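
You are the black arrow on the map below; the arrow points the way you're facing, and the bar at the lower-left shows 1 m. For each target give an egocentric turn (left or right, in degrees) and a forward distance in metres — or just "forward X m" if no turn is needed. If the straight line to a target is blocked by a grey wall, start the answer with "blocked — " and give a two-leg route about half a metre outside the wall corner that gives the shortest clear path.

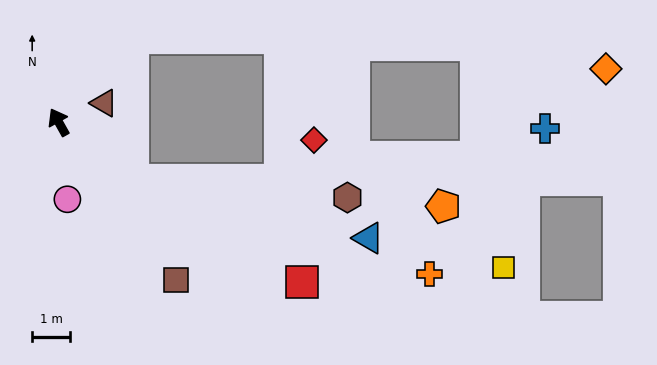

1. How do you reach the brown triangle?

turn right 97°, forward 1.3 m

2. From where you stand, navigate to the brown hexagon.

blocked — turn right 157°, forward 2.5 m, then turn left 33°, forward 5.7 m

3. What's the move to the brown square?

turn right 173°, forward 5.2 m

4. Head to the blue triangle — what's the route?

blocked — turn right 157°, forward 2.5 m, then turn left 24°, forward 6.4 m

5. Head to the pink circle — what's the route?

turn left 157°, forward 2.1 m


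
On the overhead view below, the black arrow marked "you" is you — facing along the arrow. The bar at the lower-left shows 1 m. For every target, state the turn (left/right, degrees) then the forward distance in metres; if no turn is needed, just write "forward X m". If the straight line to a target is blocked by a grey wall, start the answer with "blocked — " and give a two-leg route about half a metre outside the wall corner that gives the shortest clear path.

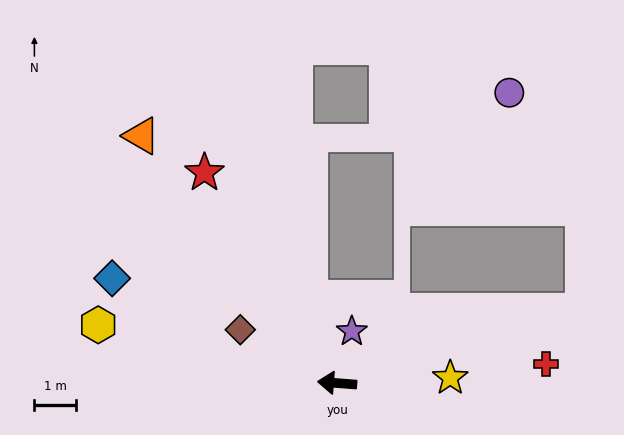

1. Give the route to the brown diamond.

turn right 24°, forward 2.7 m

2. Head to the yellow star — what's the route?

turn right 173°, forward 2.7 m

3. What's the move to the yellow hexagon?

turn right 9°, forward 5.9 m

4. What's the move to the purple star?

turn right 101°, forward 1.3 m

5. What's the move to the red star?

turn right 53°, forward 6.0 m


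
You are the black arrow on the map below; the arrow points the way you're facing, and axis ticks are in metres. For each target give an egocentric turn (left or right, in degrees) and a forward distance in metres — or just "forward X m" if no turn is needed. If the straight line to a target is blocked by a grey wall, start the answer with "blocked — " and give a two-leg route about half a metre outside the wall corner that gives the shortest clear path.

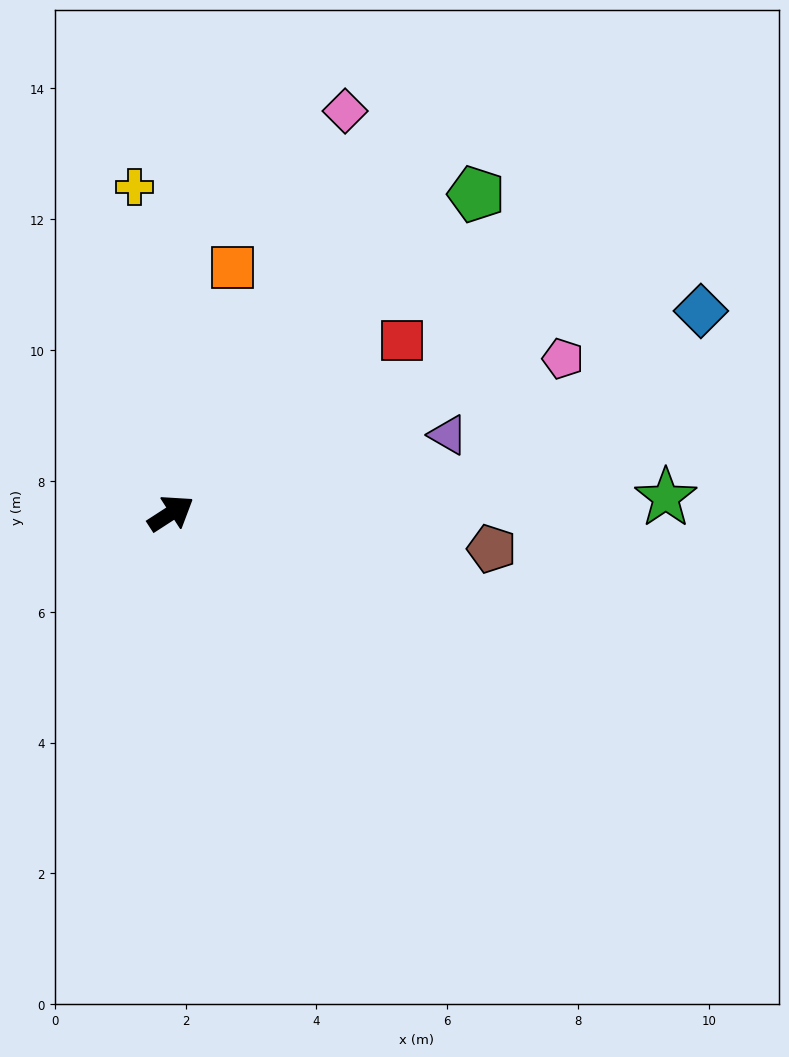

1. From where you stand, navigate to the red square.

turn left 4°, forward 4.4 m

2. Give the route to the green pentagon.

turn left 13°, forward 6.7 m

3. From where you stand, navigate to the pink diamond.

turn left 34°, forward 6.7 m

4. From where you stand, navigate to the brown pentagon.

turn right 39°, forward 4.9 m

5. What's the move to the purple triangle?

turn right 17°, forward 4.4 m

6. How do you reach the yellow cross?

turn left 63°, forward 5.0 m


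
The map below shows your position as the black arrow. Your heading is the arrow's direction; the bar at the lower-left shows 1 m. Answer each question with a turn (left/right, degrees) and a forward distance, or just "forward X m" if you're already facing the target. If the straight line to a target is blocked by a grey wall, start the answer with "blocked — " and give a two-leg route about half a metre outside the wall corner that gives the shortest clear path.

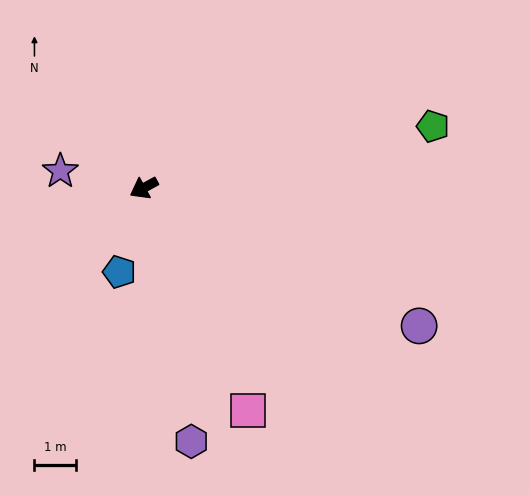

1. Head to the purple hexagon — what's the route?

turn left 72°, forward 6.2 m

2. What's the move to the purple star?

turn right 40°, forward 2.0 m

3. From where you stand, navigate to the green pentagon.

turn left 163°, forward 7.1 m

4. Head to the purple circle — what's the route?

turn left 125°, forward 7.4 m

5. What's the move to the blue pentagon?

turn left 45°, forward 2.1 m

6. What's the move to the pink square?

turn left 86°, forward 5.9 m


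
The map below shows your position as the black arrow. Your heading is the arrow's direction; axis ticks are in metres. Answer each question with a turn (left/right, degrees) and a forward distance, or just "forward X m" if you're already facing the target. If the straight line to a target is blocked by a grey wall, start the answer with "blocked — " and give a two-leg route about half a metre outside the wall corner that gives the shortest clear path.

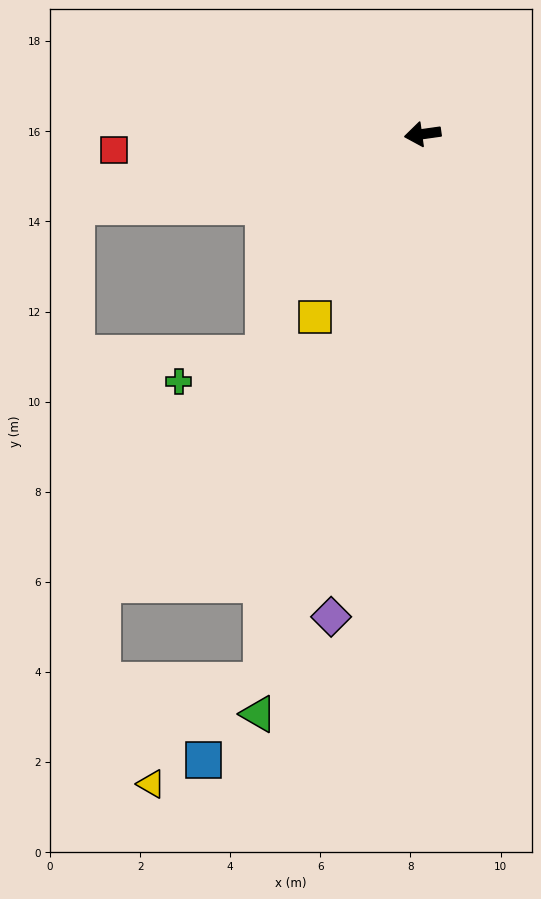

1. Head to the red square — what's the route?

turn right 5°, forward 6.9 m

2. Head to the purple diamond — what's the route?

turn left 71°, forward 10.9 m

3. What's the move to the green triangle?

turn left 66°, forward 13.4 m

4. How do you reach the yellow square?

turn left 52°, forward 4.7 m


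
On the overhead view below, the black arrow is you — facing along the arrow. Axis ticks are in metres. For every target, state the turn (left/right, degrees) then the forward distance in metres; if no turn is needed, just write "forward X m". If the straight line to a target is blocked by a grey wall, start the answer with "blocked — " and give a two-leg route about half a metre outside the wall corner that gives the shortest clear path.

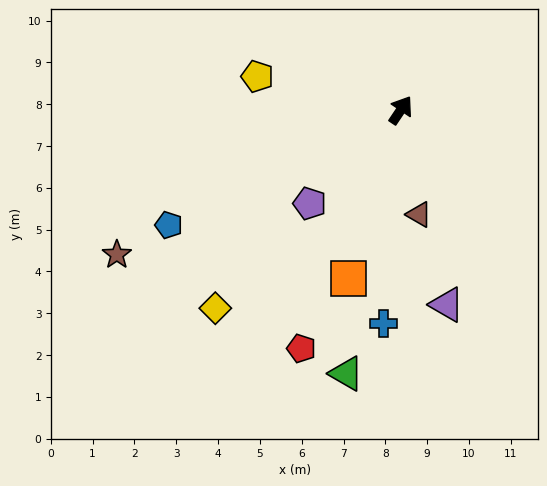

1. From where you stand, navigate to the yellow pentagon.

turn left 111°, forward 3.5 m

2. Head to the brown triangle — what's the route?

turn right 136°, forward 2.5 m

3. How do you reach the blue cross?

turn right 151°, forward 5.1 m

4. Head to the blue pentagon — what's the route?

turn left 150°, forward 6.2 m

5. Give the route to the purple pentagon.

turn left 170°, forward 3.1 m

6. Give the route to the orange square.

turn right 163°, forward 4.2 m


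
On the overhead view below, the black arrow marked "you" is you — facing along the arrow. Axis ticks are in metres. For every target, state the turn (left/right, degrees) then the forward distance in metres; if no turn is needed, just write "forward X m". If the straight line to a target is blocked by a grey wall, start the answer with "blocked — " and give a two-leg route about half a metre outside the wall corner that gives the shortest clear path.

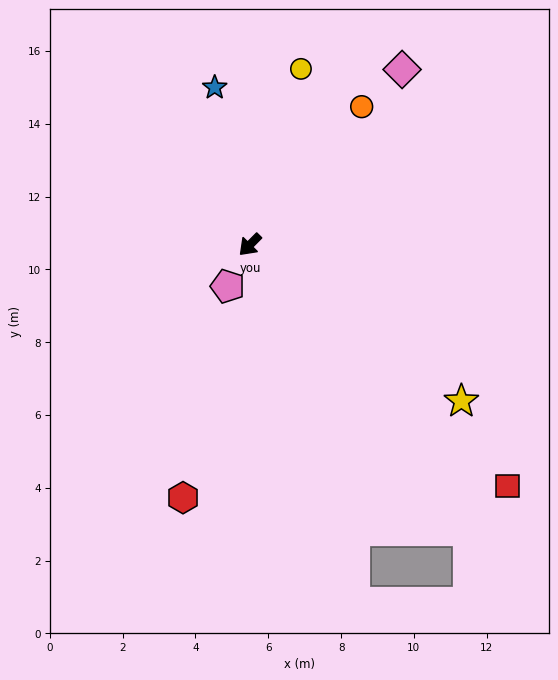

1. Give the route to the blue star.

turn right 123°, forward 4.4 m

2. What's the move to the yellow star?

turn left 98°, forward 7.2 m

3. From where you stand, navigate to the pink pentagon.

turn left 16°, forward 1.3 m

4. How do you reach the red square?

turn left 92°, forward 9.7 m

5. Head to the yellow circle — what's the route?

turn right 151°, forward 5.0 m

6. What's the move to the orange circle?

turn right 174°, forward 4.9 m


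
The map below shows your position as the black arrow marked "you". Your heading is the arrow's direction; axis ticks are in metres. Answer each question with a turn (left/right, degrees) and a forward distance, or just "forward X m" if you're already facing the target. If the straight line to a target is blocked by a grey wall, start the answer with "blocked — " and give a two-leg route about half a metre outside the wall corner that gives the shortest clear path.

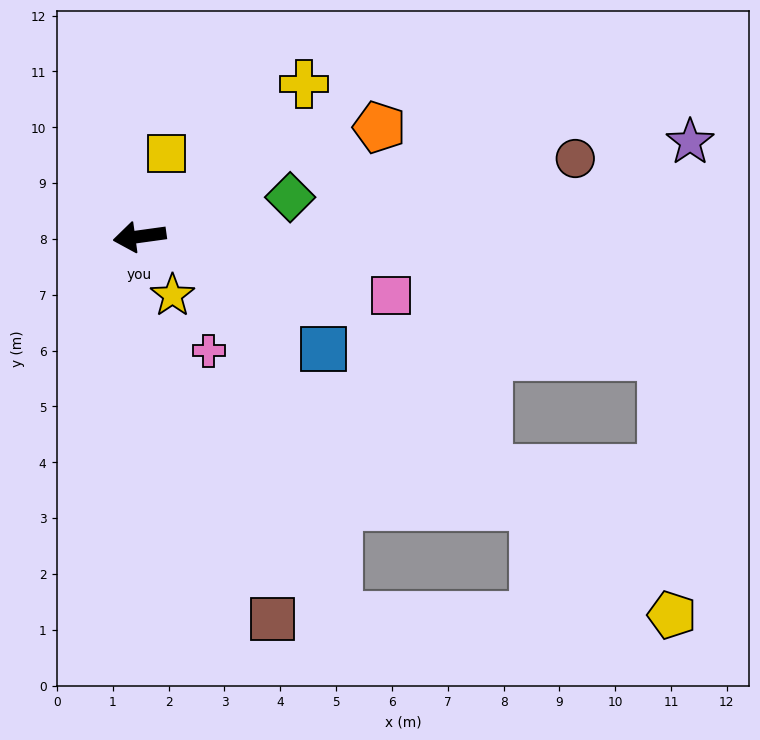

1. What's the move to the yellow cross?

turn right 145°, forward 4.0 m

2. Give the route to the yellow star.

turn left 111°, forward 1.2 m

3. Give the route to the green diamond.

turn right 173°, forward 2.8 m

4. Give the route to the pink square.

turn left 159°, forward 4.6 m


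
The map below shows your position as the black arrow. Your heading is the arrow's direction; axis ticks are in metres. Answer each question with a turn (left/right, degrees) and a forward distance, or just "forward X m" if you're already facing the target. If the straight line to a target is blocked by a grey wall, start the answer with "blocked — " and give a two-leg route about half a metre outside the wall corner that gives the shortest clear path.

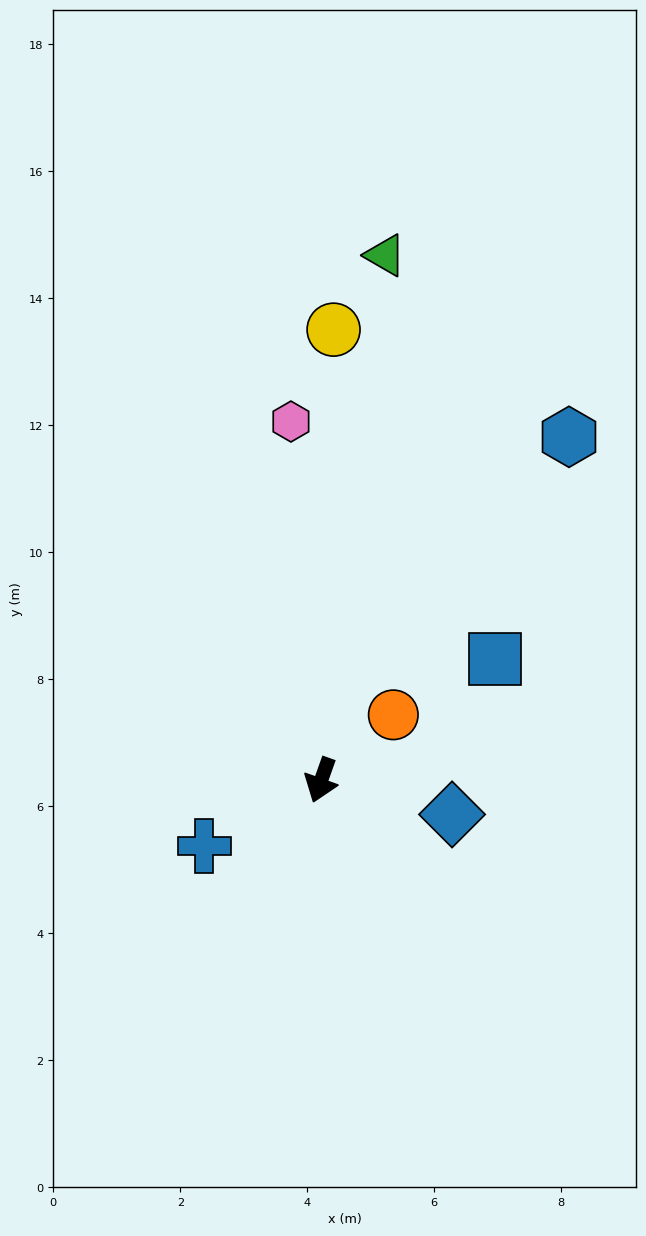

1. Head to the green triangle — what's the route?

turn right 167°, forward 8.3 m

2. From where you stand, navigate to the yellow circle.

turn right 162°, forward 7.1 m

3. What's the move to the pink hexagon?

turn right 156°, forward 5.7 m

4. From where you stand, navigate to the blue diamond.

turn left 95°, forward 2.1 m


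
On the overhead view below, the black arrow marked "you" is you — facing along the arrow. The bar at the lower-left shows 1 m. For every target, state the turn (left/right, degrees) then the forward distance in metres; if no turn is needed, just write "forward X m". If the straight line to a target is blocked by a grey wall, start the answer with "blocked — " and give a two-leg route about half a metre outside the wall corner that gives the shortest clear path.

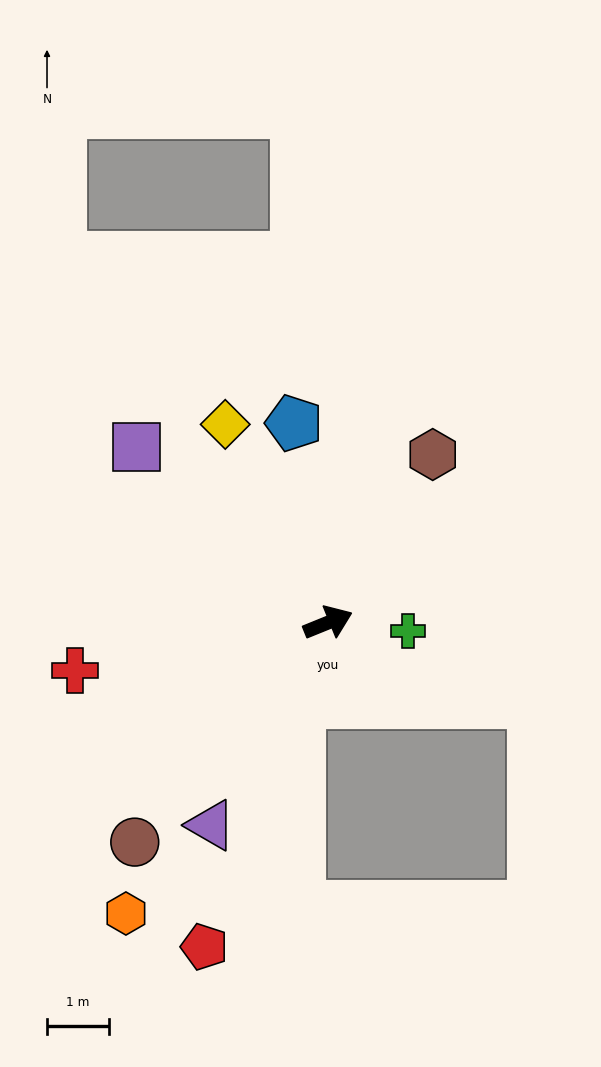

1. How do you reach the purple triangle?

turn right 142°, forward 3.8 m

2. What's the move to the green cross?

turn right 28°, forward 1.3 m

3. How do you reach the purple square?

turn left 115°, forward 4.2 m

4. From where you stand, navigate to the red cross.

turn left 169°, forward 4.1 m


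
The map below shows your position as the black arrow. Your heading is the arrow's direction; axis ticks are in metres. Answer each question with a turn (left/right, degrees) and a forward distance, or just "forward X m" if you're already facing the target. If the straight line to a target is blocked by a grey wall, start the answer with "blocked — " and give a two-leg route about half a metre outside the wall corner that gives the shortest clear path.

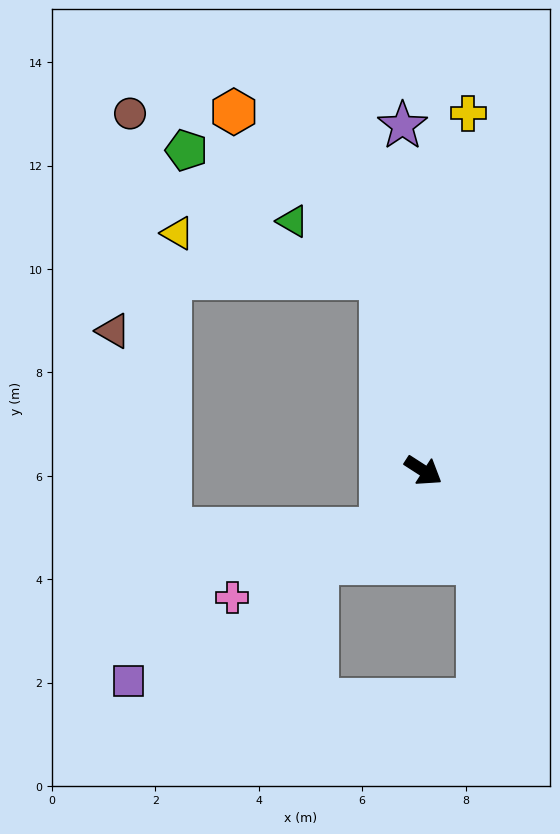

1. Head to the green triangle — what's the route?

blocked — turn left 135°, forward 3.8 m, then turn left 45°, forward 2.0 m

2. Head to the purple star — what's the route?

turn left 126°, forward 6.7 m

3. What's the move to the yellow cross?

turn left 116°, forward 7.0 m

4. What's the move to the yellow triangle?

blocked — turn left 135°, forward 3.8 m, then turn left 65°, forward 4.0 m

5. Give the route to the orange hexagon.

blocked — turn left 135°, forward 3.8 m, then turn left 29°, forward 4.3 m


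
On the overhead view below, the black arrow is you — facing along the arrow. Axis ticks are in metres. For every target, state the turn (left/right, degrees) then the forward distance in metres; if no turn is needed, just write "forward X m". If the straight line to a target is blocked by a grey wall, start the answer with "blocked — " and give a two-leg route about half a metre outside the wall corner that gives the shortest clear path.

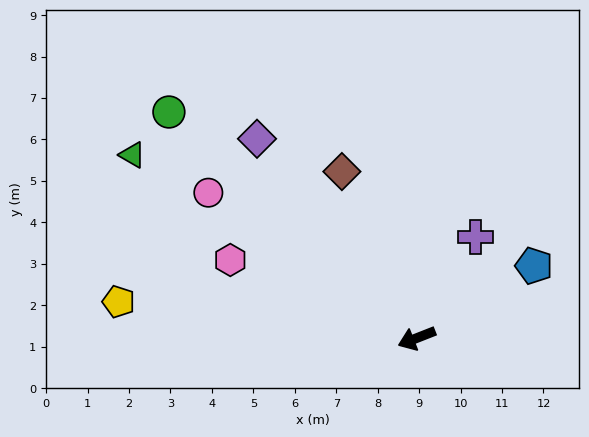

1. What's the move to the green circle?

turn right 64°, forward 8.1 m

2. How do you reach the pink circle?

turn right 56°, forward 6.1 m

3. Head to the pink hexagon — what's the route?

turn right 44°, forward 4.9 m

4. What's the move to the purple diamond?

turn right 73°, forward 6.2 m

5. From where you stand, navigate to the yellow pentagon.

turn right 28°, forward 7.2 m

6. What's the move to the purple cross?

turn right 142°, forward 2.8 m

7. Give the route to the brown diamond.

turn right 87°, forward 4.4 m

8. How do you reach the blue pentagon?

turn right 170°, forward 3.3 m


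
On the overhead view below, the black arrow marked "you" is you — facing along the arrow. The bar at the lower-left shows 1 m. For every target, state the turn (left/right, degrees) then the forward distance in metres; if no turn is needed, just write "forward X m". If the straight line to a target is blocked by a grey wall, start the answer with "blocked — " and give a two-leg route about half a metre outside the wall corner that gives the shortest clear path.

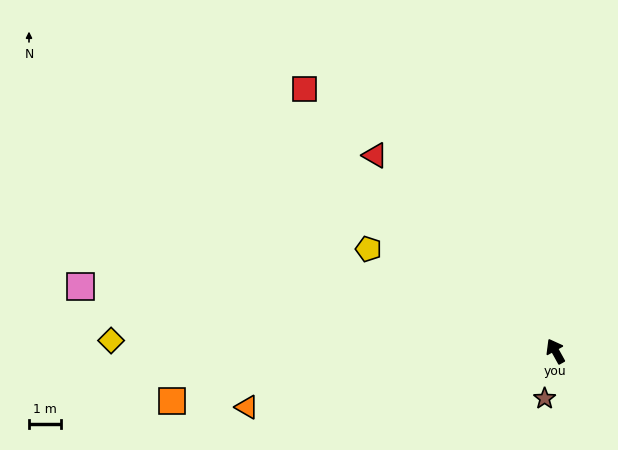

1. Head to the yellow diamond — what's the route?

turn left 60°, forward 13.9 m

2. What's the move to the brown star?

turn left 138°, forward 1.5 m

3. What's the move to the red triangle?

turn left 14°, forward 8.4 m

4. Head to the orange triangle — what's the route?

turn left 71°, forward 9.8 m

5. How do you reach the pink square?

turn left 53°, forward 15.0 m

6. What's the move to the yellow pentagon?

turn left 32°, forward 6.7 m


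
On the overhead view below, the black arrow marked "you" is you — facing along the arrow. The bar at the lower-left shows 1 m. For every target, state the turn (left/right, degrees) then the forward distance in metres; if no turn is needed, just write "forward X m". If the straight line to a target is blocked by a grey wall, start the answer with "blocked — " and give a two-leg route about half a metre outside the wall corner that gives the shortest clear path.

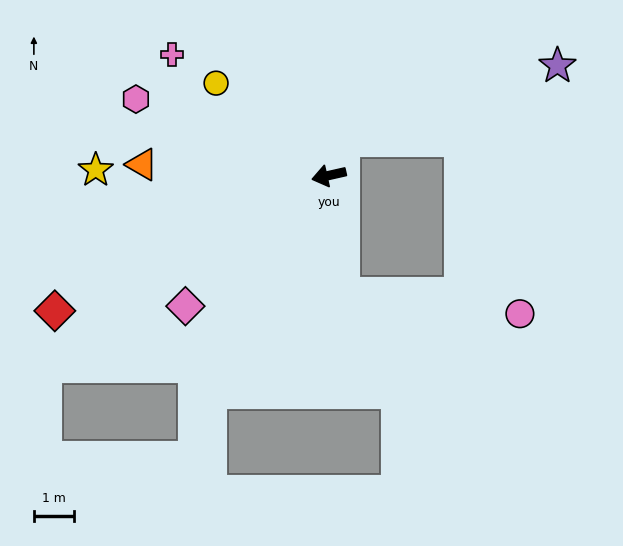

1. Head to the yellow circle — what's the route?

turn right 52°, forward 3.6 m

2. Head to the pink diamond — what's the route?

turn left 30°, forward 4.9 m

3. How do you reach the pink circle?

blocked — turn left 84°, forward 3.0 m, then turn left 77°, forward 4.5 m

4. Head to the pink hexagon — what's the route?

turn right 34°, forward 5.2 m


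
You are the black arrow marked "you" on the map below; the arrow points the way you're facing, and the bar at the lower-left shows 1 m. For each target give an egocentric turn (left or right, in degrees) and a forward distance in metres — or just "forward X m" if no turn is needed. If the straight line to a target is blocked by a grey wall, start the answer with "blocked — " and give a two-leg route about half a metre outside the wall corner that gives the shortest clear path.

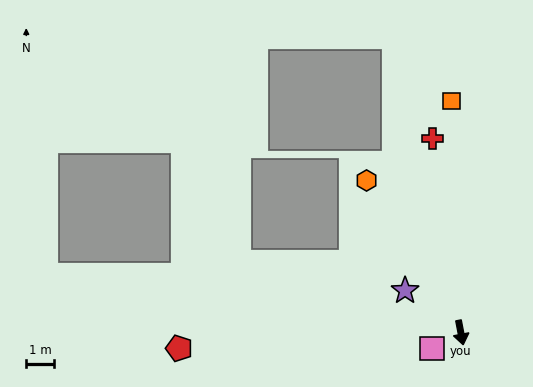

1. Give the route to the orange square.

turn left 171°, forward 8.2 m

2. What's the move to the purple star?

turn right 138°, forward 2.5 m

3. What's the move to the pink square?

turn right 72°, forward 1.2 m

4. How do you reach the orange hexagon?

turn right 159°, forward 6.4 m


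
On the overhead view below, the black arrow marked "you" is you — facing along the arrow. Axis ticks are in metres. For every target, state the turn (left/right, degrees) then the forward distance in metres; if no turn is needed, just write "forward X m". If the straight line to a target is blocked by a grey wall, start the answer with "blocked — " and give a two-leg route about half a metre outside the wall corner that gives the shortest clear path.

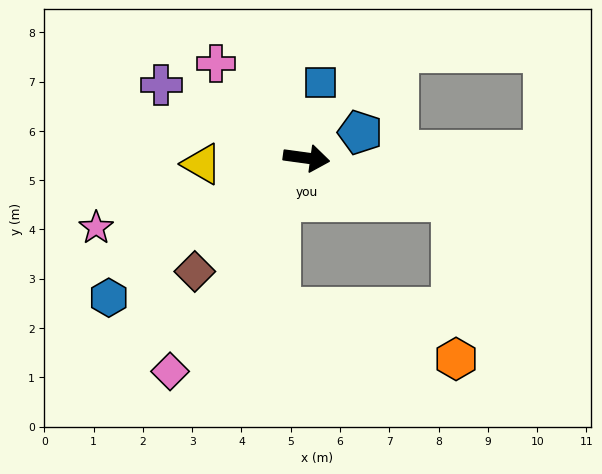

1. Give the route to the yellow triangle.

turn right 169°, forward 2.1 m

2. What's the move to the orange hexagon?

blocked — turn right 9°, forward 3.1 m, then turn right 72°, forward 3.2 m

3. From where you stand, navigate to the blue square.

turn left 87°, forward 1.6 m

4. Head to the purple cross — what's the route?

turn left 161°, forward 3.3 m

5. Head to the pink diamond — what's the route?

turn right 115°, forward 5.1 m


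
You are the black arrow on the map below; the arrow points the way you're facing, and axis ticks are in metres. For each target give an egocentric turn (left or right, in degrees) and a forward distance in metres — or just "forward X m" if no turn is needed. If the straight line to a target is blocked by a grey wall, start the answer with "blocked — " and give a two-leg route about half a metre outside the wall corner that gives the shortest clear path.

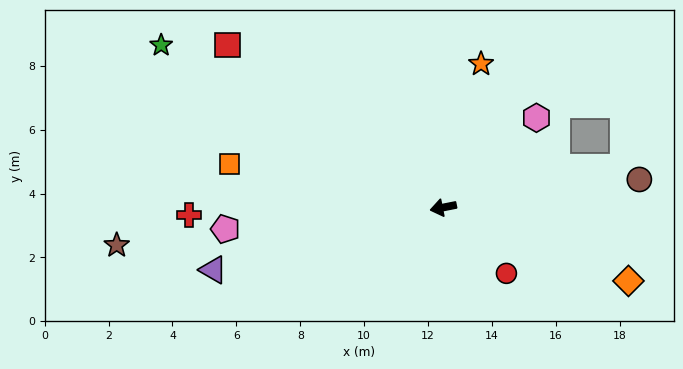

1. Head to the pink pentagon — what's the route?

turn right 6°, forward 6.9 m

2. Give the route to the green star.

turn right 41°, forward 10.2 m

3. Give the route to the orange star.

turn right 116°, forward 4.6 m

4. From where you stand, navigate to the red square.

turn right 48°, forward 8.4 m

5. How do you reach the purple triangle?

turn left 4°, forward 7.5 m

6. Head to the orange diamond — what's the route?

turn left 147°, forward 6.2 m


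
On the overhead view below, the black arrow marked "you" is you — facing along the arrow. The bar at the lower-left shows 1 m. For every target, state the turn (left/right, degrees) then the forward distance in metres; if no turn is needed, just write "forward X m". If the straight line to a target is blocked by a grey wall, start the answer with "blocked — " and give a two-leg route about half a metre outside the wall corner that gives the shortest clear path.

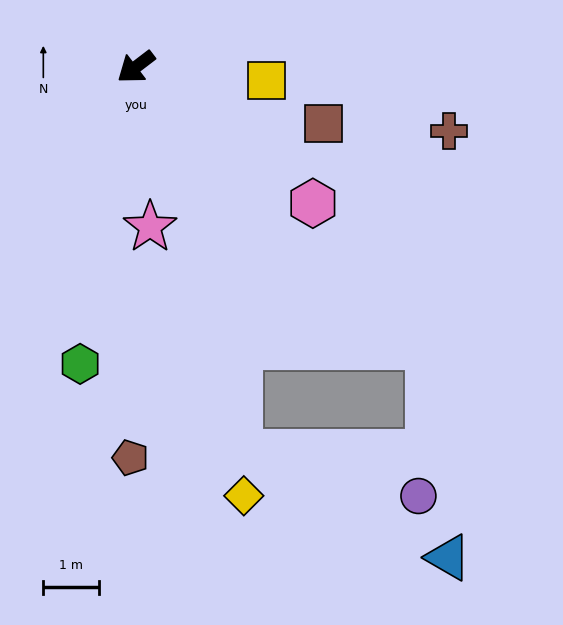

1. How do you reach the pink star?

turn left 58°, forward 2.9 m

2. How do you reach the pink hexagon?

turn left 105°, forward 4.0 m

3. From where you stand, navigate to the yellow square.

turn left 137°, forward 2.4 m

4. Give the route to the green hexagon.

turn left 42°, forward 5.4 m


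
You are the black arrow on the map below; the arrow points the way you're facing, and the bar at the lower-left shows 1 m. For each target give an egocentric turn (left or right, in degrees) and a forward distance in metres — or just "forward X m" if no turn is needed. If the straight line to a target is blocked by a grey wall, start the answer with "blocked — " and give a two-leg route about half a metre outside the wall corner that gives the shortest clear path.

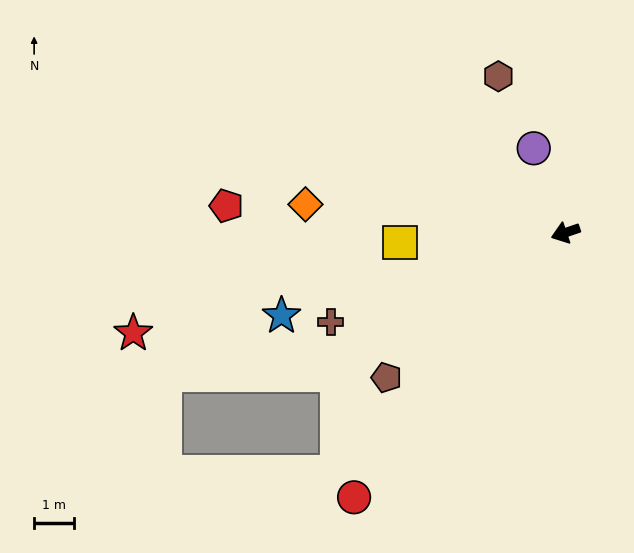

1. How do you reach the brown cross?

forward 6.3 m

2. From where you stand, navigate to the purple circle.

turn right 88°, forward 2.2 m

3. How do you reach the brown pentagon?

turn left 20°, forward 5.7 m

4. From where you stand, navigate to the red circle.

turn left 33°, forward 8.4 m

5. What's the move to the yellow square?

turn right 16°, forward 4.1 m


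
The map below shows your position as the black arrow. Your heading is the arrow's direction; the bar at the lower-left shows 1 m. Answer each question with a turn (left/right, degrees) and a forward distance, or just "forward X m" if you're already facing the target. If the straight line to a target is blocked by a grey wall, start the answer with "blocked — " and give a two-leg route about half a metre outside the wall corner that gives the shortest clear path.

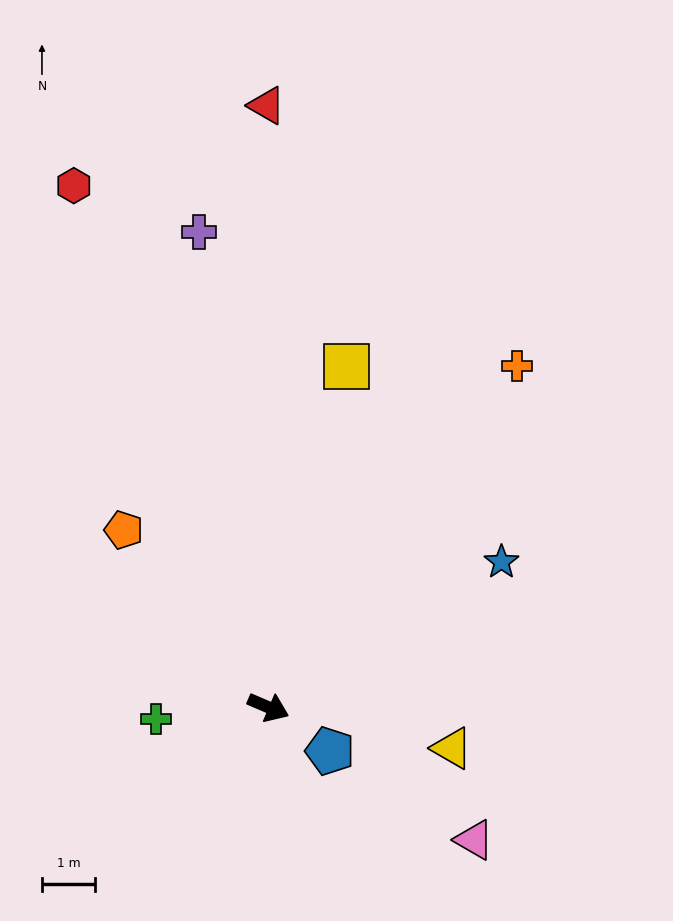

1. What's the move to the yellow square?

turn left 100°, forward 6.5 m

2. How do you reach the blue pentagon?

turn right 12°, forward 1.4 m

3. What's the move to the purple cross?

turn left 121°, forward 9.0 m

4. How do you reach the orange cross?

turn left 77°, forward 7.9 m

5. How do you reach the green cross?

turn right 151°, forward 2.1 m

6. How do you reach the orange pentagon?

turn left 152°, forward 4.3 m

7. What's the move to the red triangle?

turn left 113°, forward 11.2 m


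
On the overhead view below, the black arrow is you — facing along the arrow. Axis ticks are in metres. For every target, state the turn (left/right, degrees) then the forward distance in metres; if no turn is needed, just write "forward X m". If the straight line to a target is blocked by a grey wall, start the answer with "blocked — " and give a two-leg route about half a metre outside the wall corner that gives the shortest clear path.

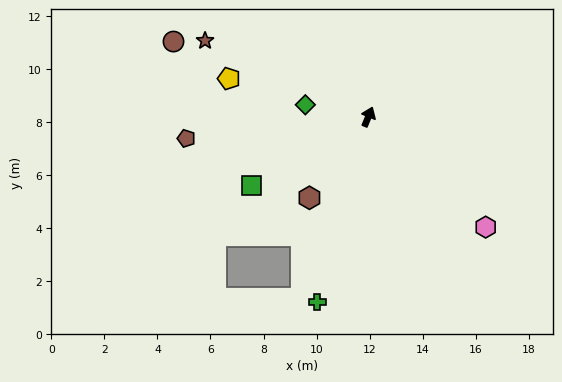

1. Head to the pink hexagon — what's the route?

turn right 111°, forward 6.1 m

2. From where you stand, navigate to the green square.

turn left 143°, forward 5.1 m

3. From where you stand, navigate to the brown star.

turn left 87°, forward 6.8 m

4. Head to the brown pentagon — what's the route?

turn left 119°, forward 6.9 m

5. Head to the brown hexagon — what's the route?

turn left 166°, forward 3.8 m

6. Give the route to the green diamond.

turn left 102°, forward 2.4 m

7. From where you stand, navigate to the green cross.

turn right 173°, forward 7.2 m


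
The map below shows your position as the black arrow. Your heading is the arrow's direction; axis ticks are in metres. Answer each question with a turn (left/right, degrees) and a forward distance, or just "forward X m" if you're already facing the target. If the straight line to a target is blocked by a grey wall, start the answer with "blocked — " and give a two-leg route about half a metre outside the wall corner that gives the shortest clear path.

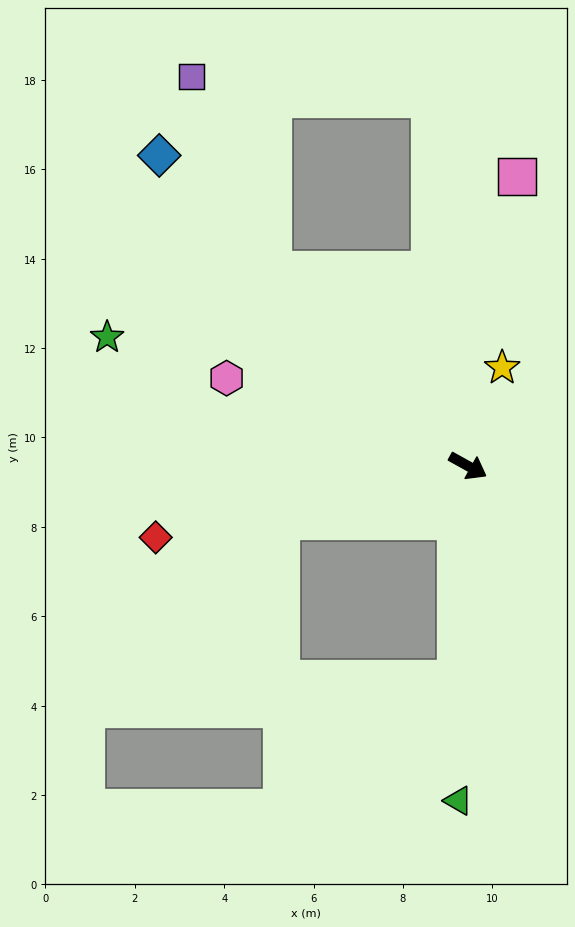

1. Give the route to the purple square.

blocked — turn left 164°, forward 6.2 m, then turn right 22°, forward 4.7 m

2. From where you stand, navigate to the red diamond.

turn right 138°, forward 7.2 m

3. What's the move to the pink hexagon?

turn right 171°, forward 5.7 m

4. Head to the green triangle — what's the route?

turn right 63°, forward 7.5 m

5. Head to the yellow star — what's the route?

turn left 100°, forward 2.3 m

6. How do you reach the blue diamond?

turn left 164°, forward 9.8 m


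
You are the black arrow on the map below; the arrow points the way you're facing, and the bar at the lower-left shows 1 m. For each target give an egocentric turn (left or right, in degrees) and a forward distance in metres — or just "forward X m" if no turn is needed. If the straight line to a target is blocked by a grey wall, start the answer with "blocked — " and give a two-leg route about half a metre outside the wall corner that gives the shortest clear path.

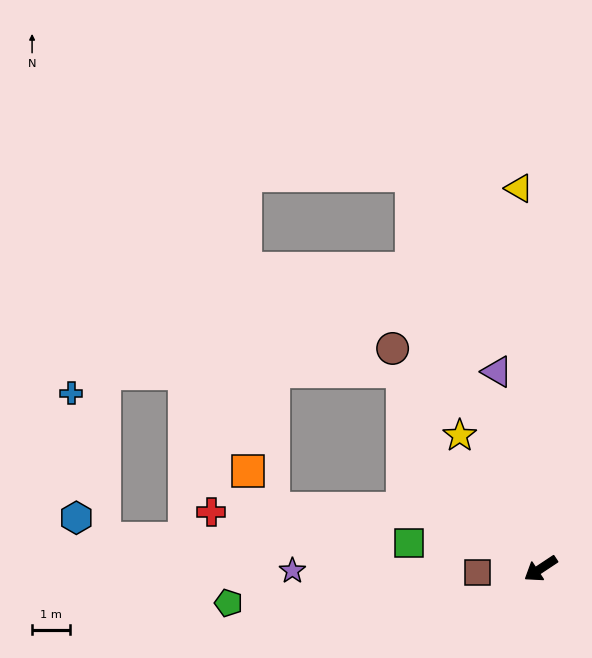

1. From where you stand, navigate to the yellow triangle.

turn right 120°, forward 9.9 m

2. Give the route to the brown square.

turn right 30°, forward 1.7 m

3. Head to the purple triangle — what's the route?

turn right 111°, forward 5.3 m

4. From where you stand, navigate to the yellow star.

turn right 92°, forward 4.1 m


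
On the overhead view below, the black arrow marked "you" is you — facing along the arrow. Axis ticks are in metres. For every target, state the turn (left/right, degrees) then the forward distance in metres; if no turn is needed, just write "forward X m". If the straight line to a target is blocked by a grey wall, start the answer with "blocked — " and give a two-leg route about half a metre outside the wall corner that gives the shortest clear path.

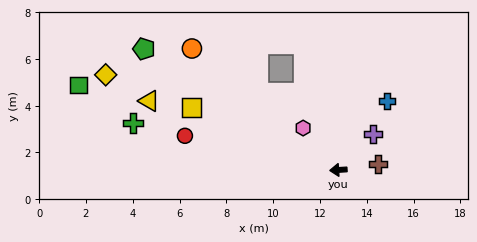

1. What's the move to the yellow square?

turn right 27°, forward 6.8 m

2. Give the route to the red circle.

turn right 16°, forward 6.7 m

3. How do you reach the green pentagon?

turn right 35°, forward 9.8 m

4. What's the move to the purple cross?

turn right 138°, forward 2.1 m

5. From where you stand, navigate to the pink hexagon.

turn right 53°, forward 2.3 m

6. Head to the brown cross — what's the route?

turn right 175°, forward 1.7 m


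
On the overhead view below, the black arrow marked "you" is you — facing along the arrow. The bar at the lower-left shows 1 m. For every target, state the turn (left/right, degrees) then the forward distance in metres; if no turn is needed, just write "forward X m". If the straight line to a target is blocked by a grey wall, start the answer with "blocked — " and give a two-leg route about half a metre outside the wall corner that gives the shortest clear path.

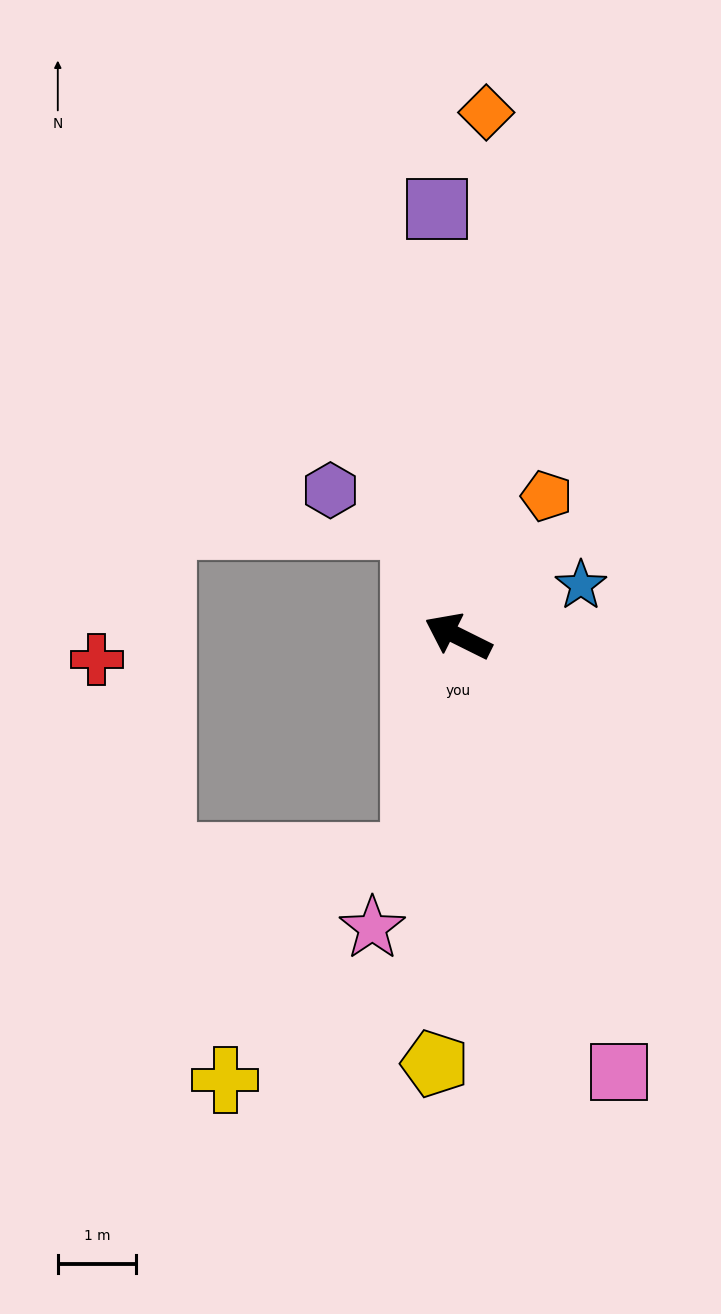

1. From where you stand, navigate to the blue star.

turn right 131°, forward 1.7 m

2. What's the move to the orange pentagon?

turn right 96°, forward 2.1 m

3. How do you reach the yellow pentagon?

turn left 113°, forward 5.5 m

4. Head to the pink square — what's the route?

turn left 137°, forward 6.0 m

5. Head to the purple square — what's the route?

turn right 61°, forward 5.5 m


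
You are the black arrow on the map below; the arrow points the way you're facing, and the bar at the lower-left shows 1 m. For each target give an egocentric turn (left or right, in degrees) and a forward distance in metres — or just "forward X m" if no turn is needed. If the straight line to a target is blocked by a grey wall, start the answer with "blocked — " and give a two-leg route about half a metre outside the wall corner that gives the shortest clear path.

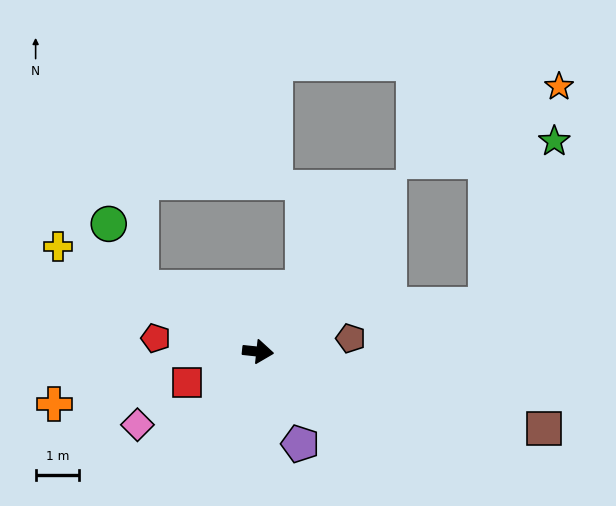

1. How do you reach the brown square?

turn right 9°, forward 6.8 m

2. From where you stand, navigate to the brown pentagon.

turn left 14°, forward 2.2 m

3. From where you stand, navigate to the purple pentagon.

turn right 59°, forward 2.3 m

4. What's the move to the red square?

turn right 151°, forward 1.8 m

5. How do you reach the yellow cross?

turn left 158°, forward 5.2 m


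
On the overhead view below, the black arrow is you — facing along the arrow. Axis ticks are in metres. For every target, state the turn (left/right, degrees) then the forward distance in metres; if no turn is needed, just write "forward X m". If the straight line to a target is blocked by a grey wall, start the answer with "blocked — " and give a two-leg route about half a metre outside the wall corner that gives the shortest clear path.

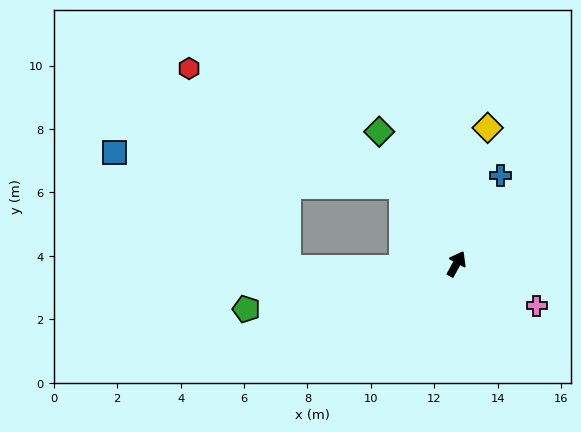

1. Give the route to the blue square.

blocked — turn left 63°, forward 3.0 m, then turn left 49°, forward 9.1 m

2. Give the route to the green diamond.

turn left 59°, forward 4.8 m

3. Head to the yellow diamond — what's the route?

turn left 16°, forward 4.4 m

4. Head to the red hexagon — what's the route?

blocked — turn left 63°, forward 3.0 m, then turn left 27°, forward 7.7 m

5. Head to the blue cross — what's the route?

turn left 2°, forward 3.1 m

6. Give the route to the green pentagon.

turn left 131°, forward 6.8 m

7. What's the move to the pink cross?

turn right 89°, forward 2.9 m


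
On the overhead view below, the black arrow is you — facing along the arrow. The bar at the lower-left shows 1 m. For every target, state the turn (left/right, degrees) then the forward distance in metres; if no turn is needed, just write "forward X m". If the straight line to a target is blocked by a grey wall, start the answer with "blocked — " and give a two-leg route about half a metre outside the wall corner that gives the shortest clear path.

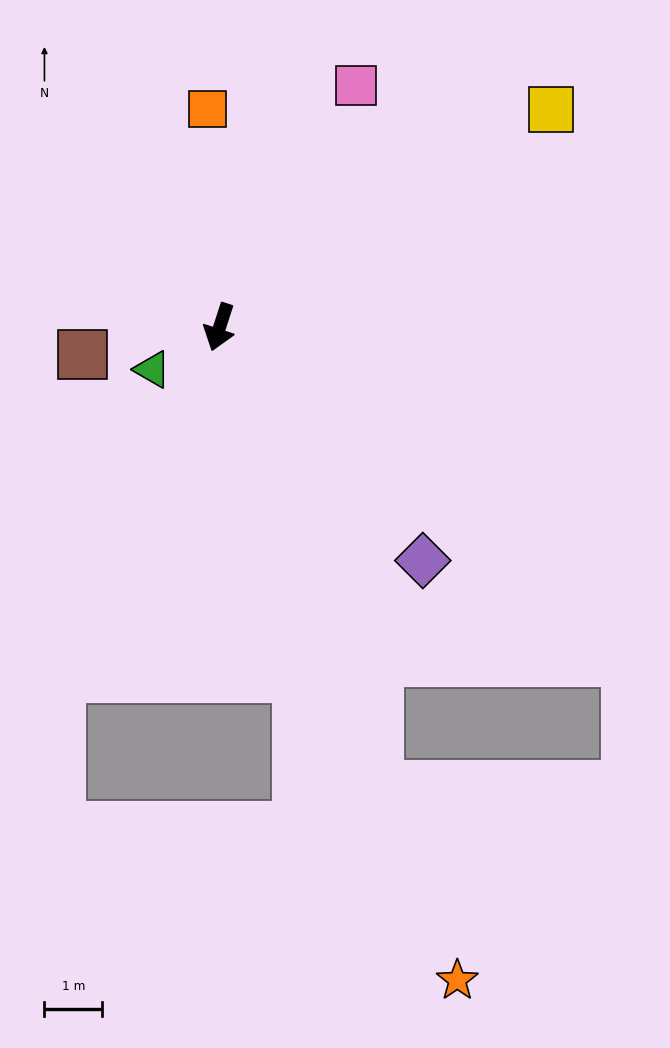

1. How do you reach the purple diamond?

turn left 59°, forward 5.3 m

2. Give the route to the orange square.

turn right 159°, forward 3.8 m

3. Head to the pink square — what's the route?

turn left 169°, forward 4.8 m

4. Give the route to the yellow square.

turn left 141°, forward 6.8 m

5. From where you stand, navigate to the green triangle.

turn right 40°, forward 1.4 m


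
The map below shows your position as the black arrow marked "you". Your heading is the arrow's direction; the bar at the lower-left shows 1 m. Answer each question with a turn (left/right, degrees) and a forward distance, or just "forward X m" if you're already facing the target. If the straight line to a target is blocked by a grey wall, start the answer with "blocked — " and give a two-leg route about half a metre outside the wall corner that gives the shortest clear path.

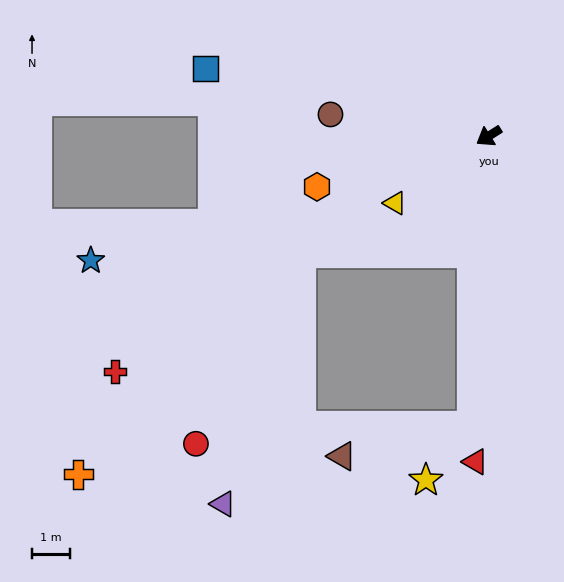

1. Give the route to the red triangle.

turn left 56°, forward 8.5 m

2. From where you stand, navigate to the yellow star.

blocked — turn left 55°, forward 7.6 m, then turn right 39°, forward 1.8 m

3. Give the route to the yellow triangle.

turn left 3°, forward 3.0 m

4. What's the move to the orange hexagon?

turn right 16°, forward 4.7 m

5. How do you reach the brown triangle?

blocked — turn left 55°, forward 7.6 m, then turn right 75°, forward 3.5 m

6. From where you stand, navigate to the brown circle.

turn right 40°, forward 4.2 m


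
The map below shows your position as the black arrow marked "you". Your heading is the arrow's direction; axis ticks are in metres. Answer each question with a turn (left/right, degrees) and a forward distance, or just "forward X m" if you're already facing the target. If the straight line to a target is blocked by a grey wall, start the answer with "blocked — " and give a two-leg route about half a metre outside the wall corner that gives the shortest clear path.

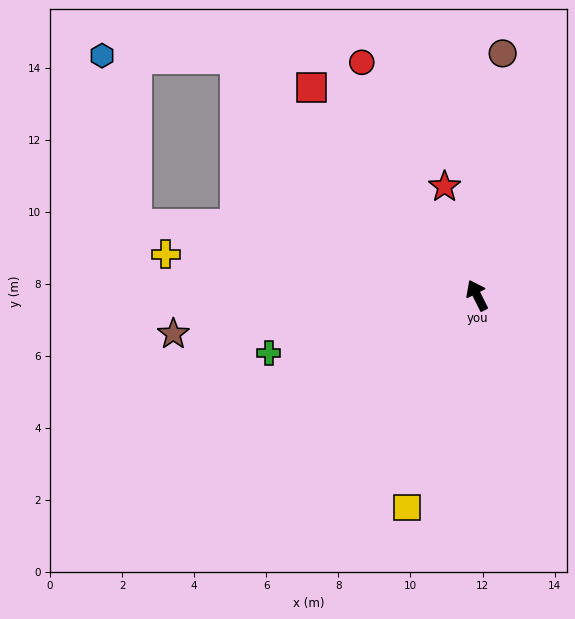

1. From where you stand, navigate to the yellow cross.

turn left 56°, forward 8.7 m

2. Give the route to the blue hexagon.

blocked — turn left 19°, forward 9.4 m, then turn left 43°, forward 3.7 m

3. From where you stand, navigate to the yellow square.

turn left 135°, forward 6.2 m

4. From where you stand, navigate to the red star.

turn right 10°, forward 3.1 m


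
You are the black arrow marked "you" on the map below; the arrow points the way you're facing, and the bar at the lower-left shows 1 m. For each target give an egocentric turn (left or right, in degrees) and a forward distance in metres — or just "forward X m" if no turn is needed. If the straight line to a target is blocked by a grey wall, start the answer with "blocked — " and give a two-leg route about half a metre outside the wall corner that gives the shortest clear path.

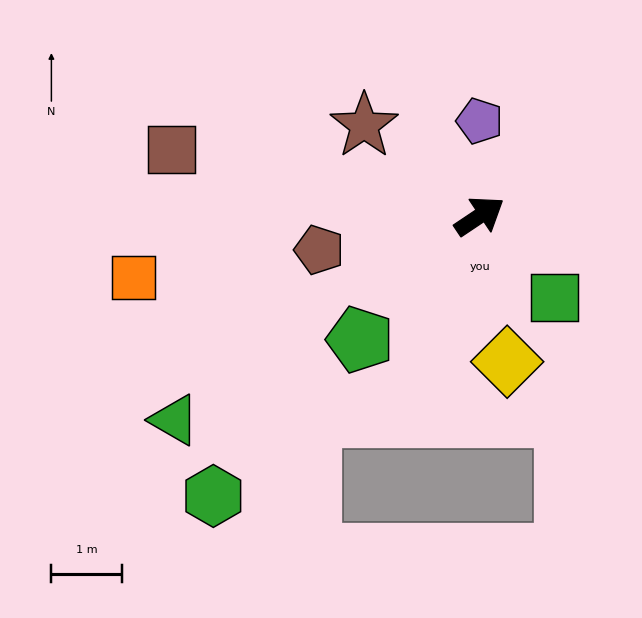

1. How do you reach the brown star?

turn left 108°, forward 2.1 m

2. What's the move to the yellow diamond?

turn right 113°, forward 2.1 m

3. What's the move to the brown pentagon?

turn left 158°, forward 2.3 m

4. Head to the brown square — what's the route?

turn left 134°, forward 4.5 m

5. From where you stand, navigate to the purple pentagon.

turn left 56°, forward 1.3 m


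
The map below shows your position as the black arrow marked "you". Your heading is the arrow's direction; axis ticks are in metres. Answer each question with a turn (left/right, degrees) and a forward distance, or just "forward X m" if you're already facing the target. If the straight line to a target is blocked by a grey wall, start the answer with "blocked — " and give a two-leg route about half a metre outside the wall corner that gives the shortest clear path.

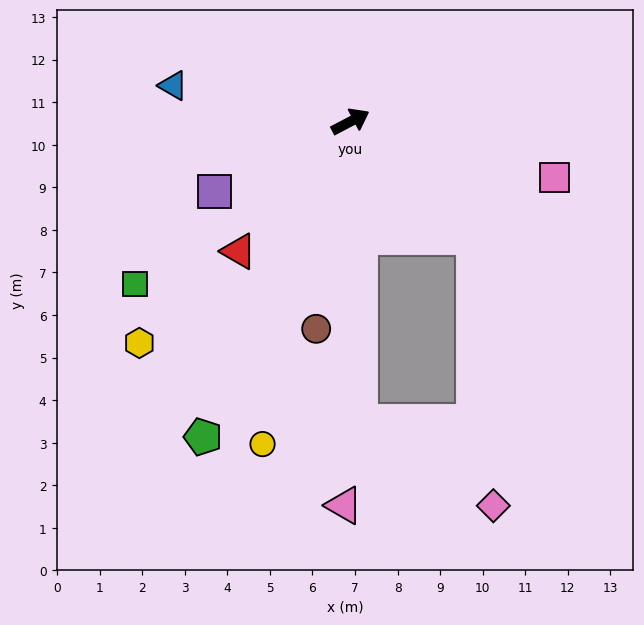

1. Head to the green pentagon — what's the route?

turn right 143°, forward 8.2 m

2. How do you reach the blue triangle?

turn left 141°, forward 4.3 m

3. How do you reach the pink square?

turn right 43°, forward 5.0 m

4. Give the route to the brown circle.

turn right 127°, forward 4.9 m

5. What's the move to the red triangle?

turn right 158°, forward 4.0 m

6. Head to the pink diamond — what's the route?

blocked — turn right 71°, forward 4.0 m, then turn right 43°, forward 6.3 m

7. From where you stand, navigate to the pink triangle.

turn right 119°, forward 9.0 m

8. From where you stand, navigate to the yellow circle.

turn right 133°, forward 7.9 m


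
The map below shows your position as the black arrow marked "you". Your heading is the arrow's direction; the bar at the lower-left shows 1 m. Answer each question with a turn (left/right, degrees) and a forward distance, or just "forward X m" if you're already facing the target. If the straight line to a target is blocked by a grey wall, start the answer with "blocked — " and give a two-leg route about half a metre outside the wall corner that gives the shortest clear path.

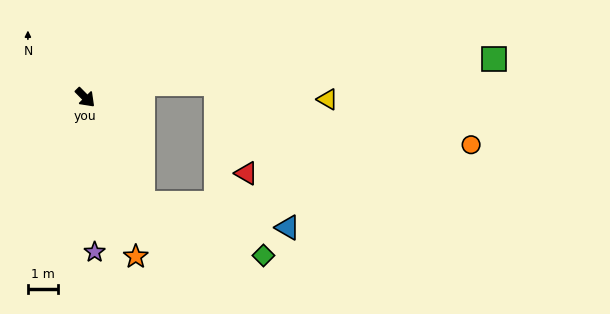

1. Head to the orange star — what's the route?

turn right 27°, forward 5.6 m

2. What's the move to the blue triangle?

blocked — turn right 16°, forward 4.0 m, then turn left 52°, forward 4.9 m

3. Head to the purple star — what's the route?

turn right 41°, forward 5.2 m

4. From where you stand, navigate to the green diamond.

blocked — turn right 16°, forward 4.0 m, then turn left 38°, forward 4.4 m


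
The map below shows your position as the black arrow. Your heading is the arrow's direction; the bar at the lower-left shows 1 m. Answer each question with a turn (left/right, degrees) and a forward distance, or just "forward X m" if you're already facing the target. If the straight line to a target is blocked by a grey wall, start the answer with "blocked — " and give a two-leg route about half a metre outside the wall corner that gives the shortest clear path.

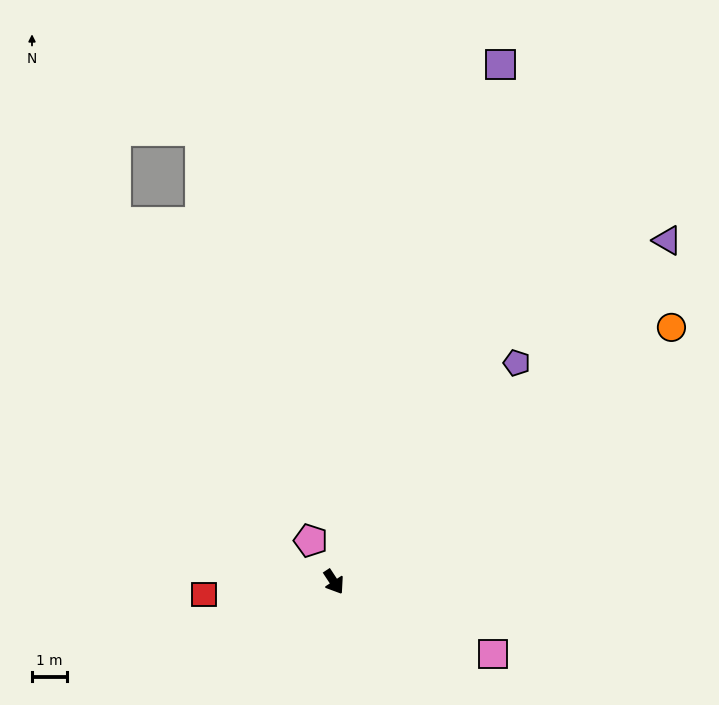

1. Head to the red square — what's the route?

turn right 118°, forward 3.7 m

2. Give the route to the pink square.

turn left 32°, forward 5.0 m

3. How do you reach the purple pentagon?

turn left 107°, forward 8.2 m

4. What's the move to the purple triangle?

turn left 102°, forward 13.6 m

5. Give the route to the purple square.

turn left 129°, forward 15.5 m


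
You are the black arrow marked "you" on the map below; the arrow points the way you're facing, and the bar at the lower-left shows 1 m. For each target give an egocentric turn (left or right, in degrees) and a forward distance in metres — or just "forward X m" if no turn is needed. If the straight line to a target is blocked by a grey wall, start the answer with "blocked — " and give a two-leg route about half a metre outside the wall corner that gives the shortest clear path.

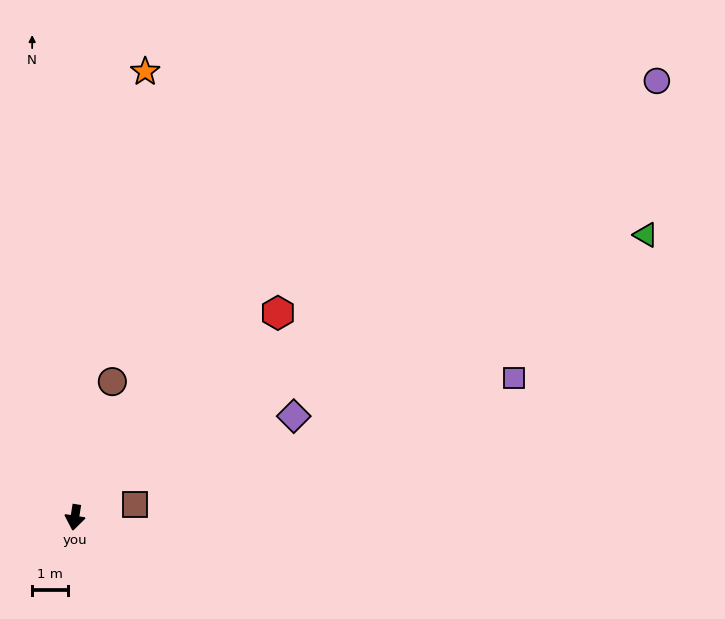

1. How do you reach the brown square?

turn left 111°, forward 1.7 m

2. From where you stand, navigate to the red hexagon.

turn left 144°, forward 8.1 m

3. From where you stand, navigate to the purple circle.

turn left 136°, forward 20.4 m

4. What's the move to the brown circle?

turn left 174°, forward 3.9 m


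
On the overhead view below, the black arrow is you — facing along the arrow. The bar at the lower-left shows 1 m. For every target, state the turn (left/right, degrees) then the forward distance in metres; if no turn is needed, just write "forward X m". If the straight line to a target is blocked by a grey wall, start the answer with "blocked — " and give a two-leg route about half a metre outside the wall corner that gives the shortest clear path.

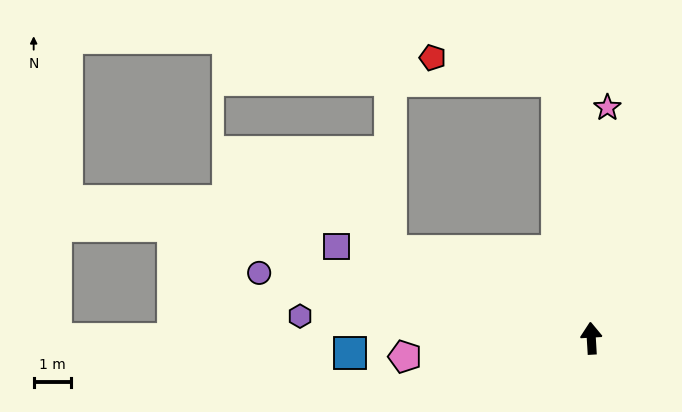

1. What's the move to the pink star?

turn right 7°, forward 6.1 m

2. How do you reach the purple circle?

turn left 76°, forward 9.0 m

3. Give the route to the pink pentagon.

turn left 92°, forward 5.0 m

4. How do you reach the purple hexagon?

turn left 82°, forward 7.8 m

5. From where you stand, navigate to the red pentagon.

blocked — turn left 4°, forward 6.9 m, then turn left 72°, forward 3.4 m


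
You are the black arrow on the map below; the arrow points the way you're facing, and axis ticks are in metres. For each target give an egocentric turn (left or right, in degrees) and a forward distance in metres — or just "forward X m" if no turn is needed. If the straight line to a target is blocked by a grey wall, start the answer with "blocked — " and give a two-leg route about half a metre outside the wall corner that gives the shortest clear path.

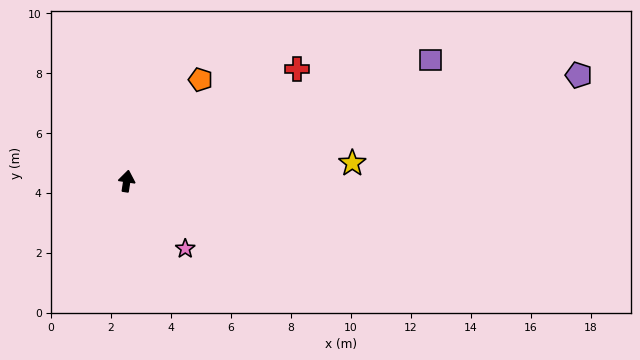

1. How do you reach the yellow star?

turn right 77°, forward 7.5 m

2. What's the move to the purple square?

turn right 60°, forward 10.9 m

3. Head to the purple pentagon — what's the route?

turn right 68°, forward 15.5 m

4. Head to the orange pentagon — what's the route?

turn right 27°, forward 4.2 m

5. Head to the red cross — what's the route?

turn right 48°, forward 6.8 m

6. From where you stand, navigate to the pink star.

turn right 130°, forward 3.0 m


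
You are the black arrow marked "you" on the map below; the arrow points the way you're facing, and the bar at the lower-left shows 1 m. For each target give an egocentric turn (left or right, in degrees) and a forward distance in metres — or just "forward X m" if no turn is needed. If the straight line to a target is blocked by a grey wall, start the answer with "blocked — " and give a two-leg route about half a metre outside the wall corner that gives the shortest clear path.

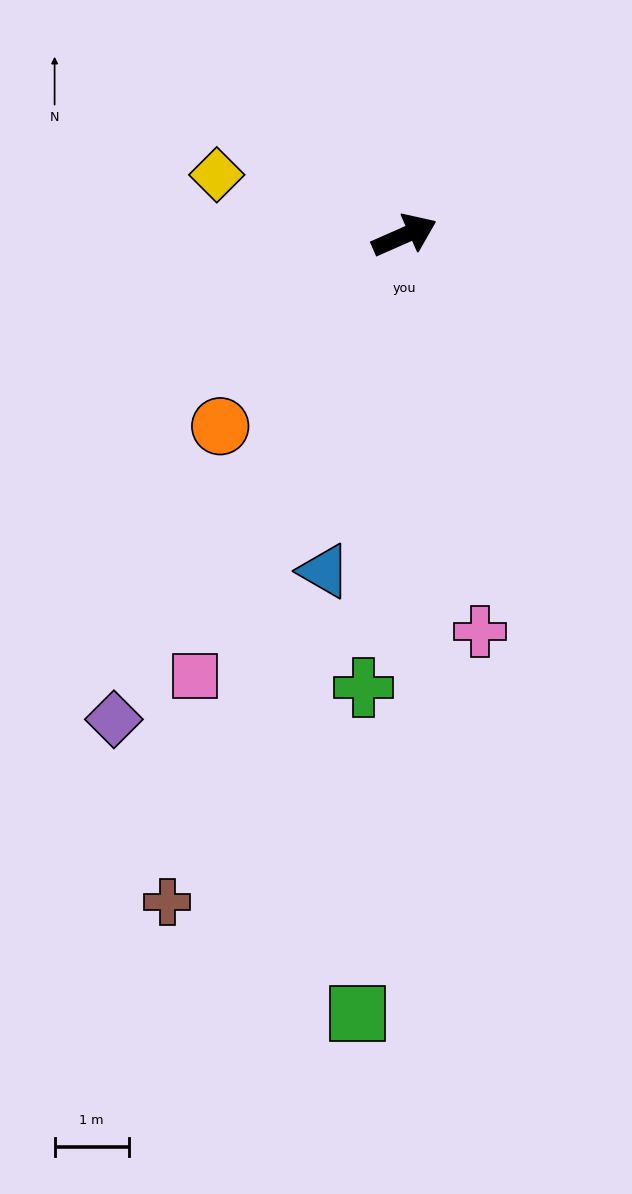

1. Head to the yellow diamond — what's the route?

turn left 138°, forward 2.7 m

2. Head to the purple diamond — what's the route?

turn right 145°, forward 7.6 m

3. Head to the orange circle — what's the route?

turn right 158°, forward 3.6 m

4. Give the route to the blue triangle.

turn right 127°, forward 4.7 m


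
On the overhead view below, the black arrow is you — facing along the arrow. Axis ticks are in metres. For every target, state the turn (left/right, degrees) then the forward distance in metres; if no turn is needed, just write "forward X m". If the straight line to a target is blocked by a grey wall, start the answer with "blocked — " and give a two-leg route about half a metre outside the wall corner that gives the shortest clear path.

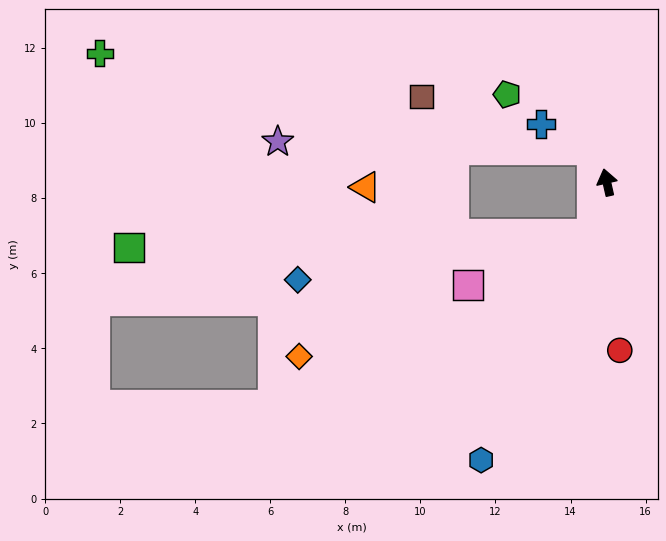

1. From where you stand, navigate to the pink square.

blocked — turn left 152°, forward 1.4 m, then turn right 53°, forward 3.6 m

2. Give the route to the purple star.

blocked — turn left 10°, forward 1.0 m, then turn left 66°, forward 8.4 m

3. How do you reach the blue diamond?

blocked — turn left 152°, forward 1.4 m, then turn right 66°, forward 8.0 m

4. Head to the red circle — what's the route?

turn left 172°, forward 4.5 m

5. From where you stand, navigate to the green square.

blocked — turn left 152°, forward 1.4 m, then turn right 73°, forward 12.4 m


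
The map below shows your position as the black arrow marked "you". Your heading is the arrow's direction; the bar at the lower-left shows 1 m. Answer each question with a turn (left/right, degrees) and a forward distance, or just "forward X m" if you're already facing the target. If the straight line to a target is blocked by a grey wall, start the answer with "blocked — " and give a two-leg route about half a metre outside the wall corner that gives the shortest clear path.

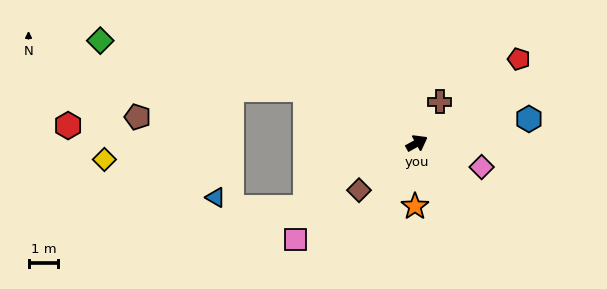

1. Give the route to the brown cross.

turn left 32°, forward 1.6 m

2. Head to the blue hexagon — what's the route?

turn right 17°, forward 3.8 m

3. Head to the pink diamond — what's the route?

turn right 49°, forward 2.3 m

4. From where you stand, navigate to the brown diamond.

turn right 170°, forward 2.5 m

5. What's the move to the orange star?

turn right 121°, forward 2.1 m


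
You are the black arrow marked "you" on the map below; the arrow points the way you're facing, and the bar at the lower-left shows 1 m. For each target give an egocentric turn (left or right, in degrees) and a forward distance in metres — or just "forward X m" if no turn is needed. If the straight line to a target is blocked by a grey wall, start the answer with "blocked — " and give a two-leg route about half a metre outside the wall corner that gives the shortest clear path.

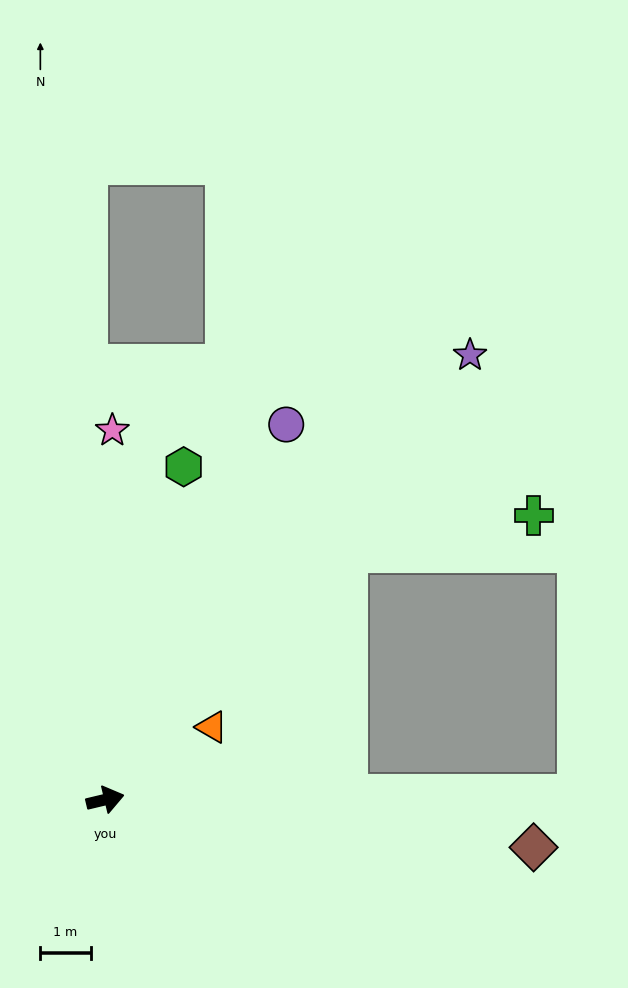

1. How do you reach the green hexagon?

turn left 63°, forward 6.8 m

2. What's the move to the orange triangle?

turn left 21°, forward 2.6 m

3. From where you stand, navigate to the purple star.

turn left 37°, forward 11.4 m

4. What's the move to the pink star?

turn left 75°, forward 7.3 m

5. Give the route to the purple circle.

turn left 51°, forward 8.3 m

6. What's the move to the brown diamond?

turn right 20°, forward 8.5 m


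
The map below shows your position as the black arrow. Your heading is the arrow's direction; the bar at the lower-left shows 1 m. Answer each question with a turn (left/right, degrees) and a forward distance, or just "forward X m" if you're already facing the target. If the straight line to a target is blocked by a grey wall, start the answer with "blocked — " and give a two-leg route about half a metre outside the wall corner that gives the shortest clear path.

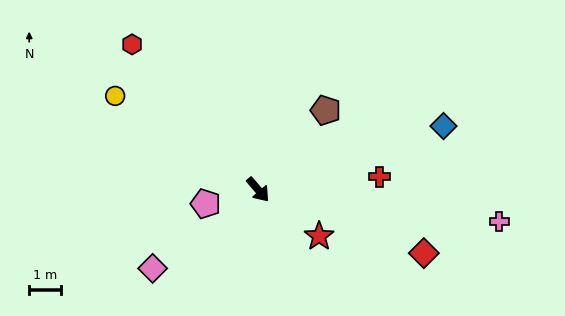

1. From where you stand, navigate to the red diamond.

turn left 28°, forward 5.6 m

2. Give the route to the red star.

turn left 12°, forward 2.4 m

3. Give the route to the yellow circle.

turn right 164°, forward 5.4 m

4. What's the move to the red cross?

turn left 55°, forward 3.8 m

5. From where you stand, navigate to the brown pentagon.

turn left 99°, forward 3.3 m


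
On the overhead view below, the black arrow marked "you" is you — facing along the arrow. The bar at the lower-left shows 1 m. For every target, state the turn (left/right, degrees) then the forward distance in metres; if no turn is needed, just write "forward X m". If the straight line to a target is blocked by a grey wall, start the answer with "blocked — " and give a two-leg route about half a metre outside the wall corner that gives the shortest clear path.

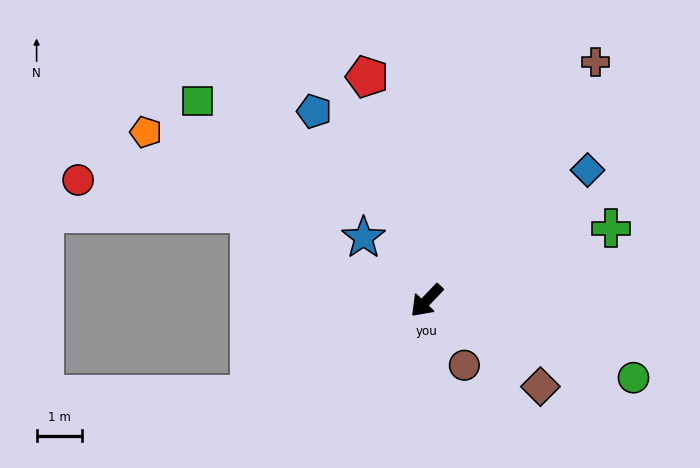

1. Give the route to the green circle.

turn left 113°, forward 4.9 m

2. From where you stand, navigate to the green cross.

turn left 155°, forward 4.4 m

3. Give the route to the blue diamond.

turn left 173°, forward 4.6 m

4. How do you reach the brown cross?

turn right 172°, forward 6.5 m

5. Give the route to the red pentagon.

turn right 121°, forward 5.1 m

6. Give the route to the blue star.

turn right 91°, forward 2.0 m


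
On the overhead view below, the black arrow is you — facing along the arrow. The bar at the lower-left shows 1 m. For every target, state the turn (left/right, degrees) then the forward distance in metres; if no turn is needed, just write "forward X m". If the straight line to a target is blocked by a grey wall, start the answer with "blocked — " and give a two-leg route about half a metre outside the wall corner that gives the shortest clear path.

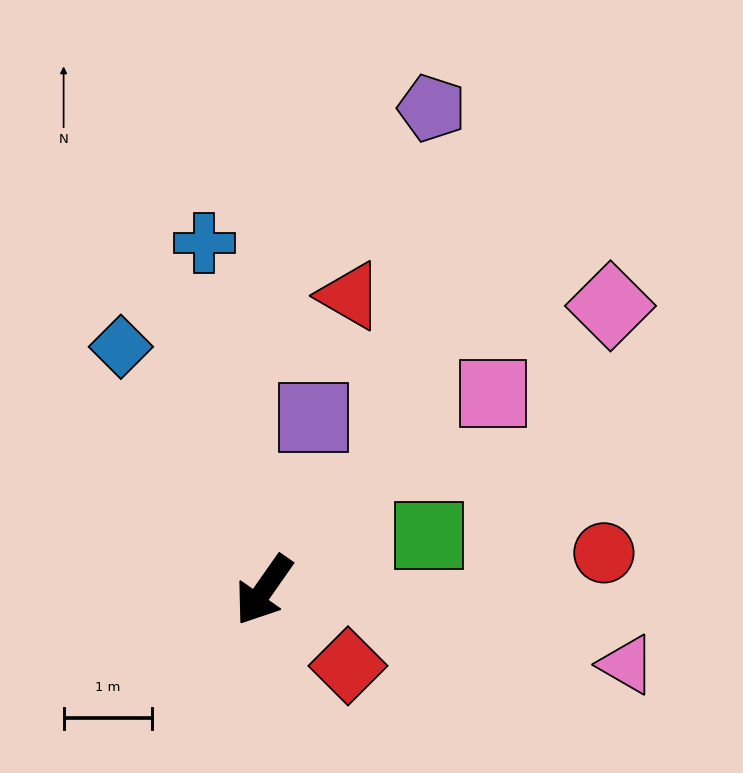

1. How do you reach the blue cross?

turn right 135°, forward 4.0 m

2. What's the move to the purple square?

turn right 161°, forward 2.0 m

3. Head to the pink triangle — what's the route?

turn left 113°, forward 4.2 m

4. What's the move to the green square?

turn left 143°, forward 2.0 m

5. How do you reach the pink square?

turn left 166°, forward 3.4 m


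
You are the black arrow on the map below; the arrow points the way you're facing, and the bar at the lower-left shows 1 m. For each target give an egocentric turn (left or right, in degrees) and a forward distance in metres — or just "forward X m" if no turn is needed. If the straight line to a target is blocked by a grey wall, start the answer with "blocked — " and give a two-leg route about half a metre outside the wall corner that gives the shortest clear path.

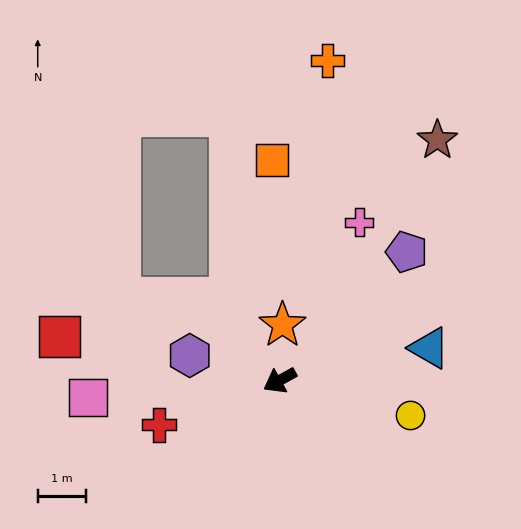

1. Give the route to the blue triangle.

turn left 163°, forward 3.2 m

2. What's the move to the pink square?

turn right 24°, forward 4.0 m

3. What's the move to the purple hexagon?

turn right 44°, forward 2.0 m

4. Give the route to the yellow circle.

turn left 136°, forward 2.8 m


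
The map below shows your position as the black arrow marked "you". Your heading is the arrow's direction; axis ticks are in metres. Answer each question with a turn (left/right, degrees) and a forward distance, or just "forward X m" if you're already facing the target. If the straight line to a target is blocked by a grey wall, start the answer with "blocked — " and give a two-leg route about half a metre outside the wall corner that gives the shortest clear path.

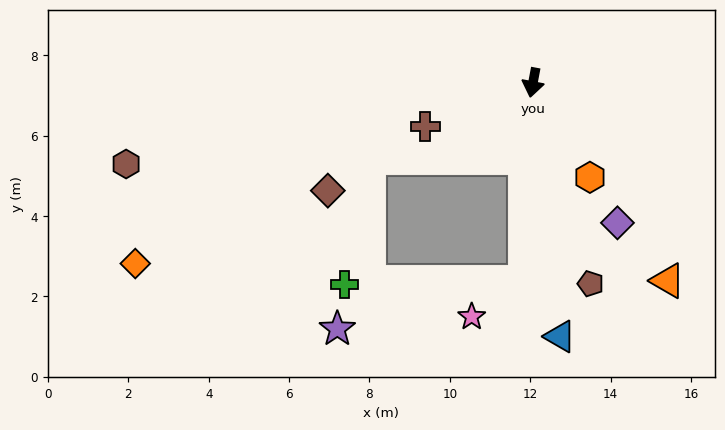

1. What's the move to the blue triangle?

turn left 17°, forward 6.3 m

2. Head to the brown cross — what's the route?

turn right 57°, forward 2.9 m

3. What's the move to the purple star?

blocked — turn left 8°, forward 5.0 m, then turn right 73°, forward 4.8 m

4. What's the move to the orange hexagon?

turn left 42°, forward 2.7 m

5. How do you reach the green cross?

blocked — turn left 8°, forward 5.0 m, then turn right 87°, forward 4.5 m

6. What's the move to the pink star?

blocked — turn left 8°, forward 5.0 m, then turn right 54°, forward 1.6 m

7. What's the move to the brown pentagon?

turn left 27°, forward 5.2 m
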